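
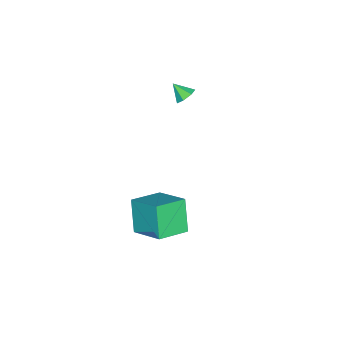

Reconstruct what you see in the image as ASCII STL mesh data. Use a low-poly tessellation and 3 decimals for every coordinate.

solid 
facet normal 0.079 0.754 -0.652
outer loop
vertex -2.338 -3.343 3.394
vertex -2.9 -3.125 3.578
vertex -2.33 -2.986 3.808
endloop
endfacet
facet normal 0.833 -0.427 0.352
outer loop
vertex -2.338 -3.343 3.394
vertex -2.33 -2.986 3.808
vertex -2.98 -3.895 4.242
endloop
endfacet
facet normal 0.079 0.755 -0.651
outer loop
vertex -2.33 -2.986 3.808
vertex -2.9 -3.125 3.578
vertex -2.751 -2.734 4.049
endloop
endfacet
facet normal 0.515 0.041 0.856
outer loop
vertex -2.33 -2.986 3.808
vertex -2.751 -2.734 4.049
vertex -2.98 -3.895 4.242
endloop
endfacet
facet normal 0.079 0.755 -0.651
outer loop
vertex -2.751 -2.734 4.049
vertex -2.9 -3.125 3.578
vertex -3.284 -2.776 3.936
endloop
endfacet
facet normal -0.218 0.202 0.955
outer loop
vertex -2.751 -2.734 4.049
vertex -3.284 -2.776 3.936
vertex -2.98 -3.895 4.242
endloop
endfacet
facet normal 0.079 0.755 -0.651
outer loop
vertex -3.284 -2.776 3.936
vertex -2.9 -3.125 3.578
vertex -3.528 -3.081 3.553
endloop
endfacet
facet normal -0.817 -0.065 0.573
outer loop
vertex -3.284 -2.776 3.936
vertex -3.528 -3.081 3.553
vertex -2.98 -3.895 4.242
endloop
endfacet
facet normal 0.079 0.755 -0.651
outer loop
vertex -3.528 -3.081 3.553
vertex -2.9 -3.125 3.578
vertex -3.299 -3.419 3.189
endloop
endfacet
facet normal -0.829 -0.560 -0.002
outer loop
vertex -3.528 -3.081 3.553
vertex -3.299 -3.419 3.189
vertex -2.98 -3.895 4.242
endloop
endfacet
facet normal 0.078 0.755 -0.651
outer loop
vertex -3.299 -3.419 3.189
vertex -2.9 -3.125 3.578
vertex -2.769 -3.535 3.118
endloop
endfacet
facet normal -0.244 -0.909 -0.337
outer loop
vertex -3.299 -3.419 3.189
vertex -2.769 -3.535 3.118
vertex -2.98 -3.895 4.242
endloop
endfacet
facet normal 0.080 0.755 -0.650
outer loop
vertex -2.769 -3.535 3.118
vertex -2.9 -3.125 3.578
vertex -2.338 -3.343 3.394
endloop
endfacet
facet normal 0.494 -0.851 -0.180
outer loop
vertex -2.769 -3.535 3.118
vertex -2.338 -3.343 3.394
vertex -2.98 -3.895 4.242
endloop
endfacet
facet normal -0.449 -0.300 0.841
outer loop
vertex 3.391 -3.073 0.813
vertex 4.011 -1.371 1.751
vertex 1.887 -2.246 0.305
endloop
endfacet
facet normal -0.304 -0.834 -0.460
outer loop
vertex 2.749 -1.669 -1.311
vertex 3.391 -3.073 0.813
vertex 1.887 -2.246 0.305
endloop
endfacet
facet normal -0.449 -0.300 0.842
outer loop
vertex 1.887 -2.246 0.305
vertex 4.011 -1.371 1.751
vertex 2.507 -0.543 1.243
endloop
endfacet
facet normal -0.840 0.462 -0.283
outer loop
vertex 2.507 -0.543 1.243
vertex 2.749 -1.669 -1.311
vertex 1.887 -2.246 0.305
endloop
endfacet
facet normal 0.840 -0.462 0.283
outer loop
vertex 3.391 -3.073 0.813
vertex 4.873 -0.794 0.135
vertex 4.011 -1.371 1.751
endloop
endfacet
facet normal -0.304 -0.834 -0.460
outer loop
vertex 4.253 -2.497 -0.803
vertex 3.391 -3.073 0.813
vertex 2.749 -1.669 -1.311
endloop
endfacet
facet normal 0.840 -0.462 0.284
outer loop
vertex 4.253 -2.497 -0.803
vertex 4.873 -0.794 0.135
vertex 3.391 -3.073 0.813
endloop
endfacet
facet normal 0.304 0.834 0.460
outer loop
vertex 4.011 -1.371 1.751
vertex 4.873 -0.794 0.135
vertex 2.507 -0.543 1.243
endloop
endfacet
facet normal -0.840 0.462 -0.283
outer loop
vertex 3.369 0.033 -0.373
vertex 2.749 -1.669 -1.311
vertex 2.507 -0.543 1.243
endloop
endfacet
facet normal 0.304 0.835 0.460
outer loop
vertex 2.507 -0.543 1.243
vertex 4.873 -0.794 0.135
vertex 3.369 0.033 -0.373
endloop
endfacet
facet normal 0.449 0.300 -0.841
outer loop
vertex 3.369 0.033 -0.373
vertex 4.253 -2.497 -0.803
vertex 2.749 -1.669 -1.311
endloop
endfacet
facet normal 0.449 0.300 -0.842
outer loop
vertex 4.873 -0.794 0.135
vertex 4.253 -2.497 -0.803
vertex 3.369 0.033 -0.373
endloop
endfacet

endsolid


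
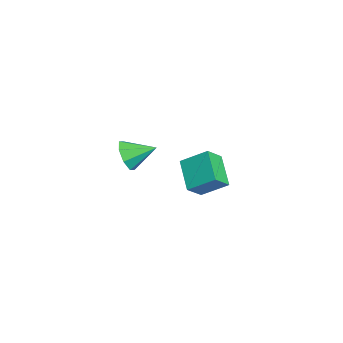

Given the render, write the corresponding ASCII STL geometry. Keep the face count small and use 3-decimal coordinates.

solid 
facet normal -0.538 0.563 -0.627
outer loop
vertex -4.603 0.39 -1.197
vertex -2.904 0.732 -2.347
vertex -4.972 -1.043 -2.167
endloop
endfacet
facet normal -0.817 -0.164 0.553
outer loop
vertex -4.256 -1.792 -1.333
vertex -4.603 0.39 -1.197
vertex -4.972 -1.043 -2.167
endloop
endfacet
facet normal -0.538 0.563 -0.627
outer loop
vertex -4.972 -1.043 -2.167
vertex -2.904 0.732 -2.347
vertex -3.273 -0.702 -3.318
endloop
endfacet
facet normal -0.209 -0.810 -0.548
outer loop
vertex -3.273 -0.702 -3.318
vertex -4.256 -1.792 -1.333
vertex -4.972 -1.043 -2.167
endloop
endfacet
facet normal 0.208 0.810 0.548
outer loop
vertex -4.603 0.39 -1.197
vertex -2.188 -0.017 -1.513
vertex -2.904 0.732 -2.347
endloop
endfacet
facet normal -0.817 -0.164 0.553
outer loop
vertex -3.887 -0.358 -0.362
vertex -4.603 0.39 -1.197
vertex -4.256 -1.792 -1.333
endloop
endfacet
facet normal 0.208 0.810 0.547
outer loop
vertex -3.887 -0.358 -0.362
vertex -2.188 -0.017 -1.513
vertex -4.603 0.39 -1.197
endloop
endfacet
facet normal 0.817 0.165 -0.553
outer loop
vertex -2.904 0.732 -2.347
vertex -2.188 -0.017 -1.513
vertex -3.273 -0.702 -3.318
endloop
endfacet
facet normal -0.208 -0.810 -0.548
outer loop
vertex -2.557 -1.45 -2.483
vertex -4.256 -1.792 -1.333
vertex -3.273 -0.702 -3.318
endloop
endfacet
facet normal 0.817 0.164 -0.553
outer loop
vertex -3.273 -0.702 -3.318
vertex -2.188 -0.017 -1.513
vertex -2.557 -1.45 -2.483
endloop
endfacet
facet normal 0.538 -0.563 0.627
outer loop
vertex -2.557 -1.45 -2.483
vertex -3.887 -0.358 -0.362
vertex -4.256 -1.792 -1.333
endloop
endfacet
facet normal 0.538 -0.563 0.627
outer loop
vertex -2.188 -0.017 -1.513
vertex -3.887 -0.358 -0.362
vertex -2.557 -1.45 -2.483
endloop
endfacet
facet normal -0.084 -0.914 -0.397
outer loop
vertex 3.017 -4.825 3.758
vertex 2.474 -4.463 3.04
vertex 3.424 -4.609 3.175
endloop
endfacet
facet normal 0.764 0.209 0.611
outer loop
vertex 3.017 -4.825 3.758
vertex 3.424 -4.609 3.175
vertex 2.606 -3.037 3.66
endloop
endfacet
facet normal -0.084 -0.913 -0.398
outer loop
vertex 3.424 -4.609 3.175
vertex 2.474 -4.463 3.04
vertex 3.274 -4.307 2.514
endloop
endfacet
facet normal 0.888 0.460 0.008
outer loop
vertex 3.424 -4.609 3.175
vertex 3.274 -4.307 2.514
vertex 2.606 -3.037 3.66
endloop
endfacet
facet normal -0.083 -0.914 -0.397
outer loop
vertex 3.274 -4.307 2.514
vertex 2.474 -4.463 3.04
vertex 2.656 -4.097 2.16
endloop
endfacet
facet normal 0.517 0.707 -0.483
outer loop
vertex 3.274 -4.307 2.514
vertex 2.656 -4.097 2.16
vertex 2.606 -3.037 3.66
endloop
endfacet
facet normal -0.084 -0.914 -0.397
outer loop
vertex 2.656 -4.097 2.16
vertex 2.474 -4.463 3.04
vertex 1.932 -4.101 2.322
endloop
endfacet
facet normal -0.133 0.807 -0.575
outer loop
vertex 2.656 -4.097 2.16
vertex 1.932 -4.101 2.322
vertex 2.606 -3.037 3.66
endloop
endfacet
facet normal -0.084 -0.914 -0.397
outer loop
vertex 1.932 -4.101 2.322
vertex 2.474 -4.463 3.04
vertex 1.525 -4.317 2.905
endloop
endfacet
facet normal -0.680 0.701 -0.215
outer loop
vertex 1.932 -4.101 2.322
vertex 1.525 -4.317 2.905
vertex 2.606 -3.037 3.66
endloop
endfacet
facet normal -0.084 -0.914 -0.397
outer loop
vertex 1.525 -4.317 2.905
vertex 2.474 -4.463 3.04
vertex 1.675 -4.618 3.567
endloop
endfacet
facet normal -0.804 0.451 0.387
outer loop
vertex 1.525 -4.317 2.905
vertex 1.675 -4.618 3.567
vertex 2.606 -3.037 3.66
endloop
endfacet
facet normal -0.085 -0.914 -0.397
outer loop
vertex 1.675 -4.618 3.567
vertex 2.474 -4.463 3.04
vertex 2.293 -4.829 3.92
endloop
endfacet
facet normal -0.432 0.203 0.878
outer loop
vertex 1.675 -4.618 3.567
vertex 2.293 -4.829 3.92
vertex 2.606 -3.037 3.66
endloop
endfacet
facet normal -0.084 -0.914 -0.397
outer loop
vertex 2.293 -4.829 3.92
vertex 2.474 -4.463 3.04
vertex 3.017 -4.825 3.758
endloop
endfacet
facet normal 0.217 0.103 0.971
outer loop
vertex 2.293 -4.829 3.92
vertex 3.017 -4.825 3.758
vertex 2.606 -3.037 3.66
endloop
endfacet

endsolid


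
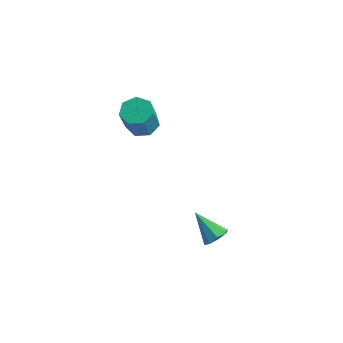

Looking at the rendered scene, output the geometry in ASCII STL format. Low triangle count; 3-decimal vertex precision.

solid 
facet normal -0.157 0.419 -0.894
outer loop
vertex -2.123 0.406 -0.92
vertex -2.957 0.019 -0.955
vertex -2.72 0.839 -0.612
endloop
endfacet
facet normal 0.646 0.729 0.228
outer loop
vertex -2.123 0.406 -0.92
vertex -2.72 0.839 -0.612
vertex -1.809 -0.431 0.869
endloop
endfacet
facet normal 0.646 0.729 0.228
outer loop
vertex -1.809 -0.431 0.869
vertex -2.72 0.839 -0.612
vertex -2.406 0.002 1.177
endloop
endfacet
facet normal 0.158 -0.418 0.894
outer loop
vertex -1.809 -0.431 0.869
vertex -2.406 0.002 1.177
vertex -2.643 -0.819 0.835
endloop
endfacet
facet normal -0.157 0.419 -0.894
outer loop
vertex -2.72 0.839 -0.612
vertex -2.957 0.019 -0.955
vertex -3.495 0.654 -0.563
endloop
endfacet
facet normal -0.182 0.878 0.443
outer loop
vertex -2.72 0.839 -0.612
vertex -3.495 0.654 -0.563
vertex -2.406 0.002 1.177
endloop
endfacet
facet normal -0.182 0.878 0.443
outer loop
vertex -2.406 0.002 1.177
vertex -3.495 0.654 -0.563
vertex -3.181 -0.183 1.226
endloop
endfacet
facet normal 0.156 -0.418 0.895
outer loop
vertex -2.406 0.002 1.177
vertex -3.181 -0.183 1.226
vertex -2.643 -0.819 0.835
endloop
endfacet
facet normal -0.158 0.419 -0.894
outer loop
vertex -3.495 0.654 -0.563
vertex -2.957 0.019 -0.955
vertex -3.865 -0.009 -0.808
endloop
endfacet
facet normal -0.872 0.367 0.325
outer loop
vertex -3.495 0.654 -0.563
vertex -3.865 -0.009 -0.808
vertex -3.181 -0.183 1.226
endloop
endfacet
facet normal -0.872 0.367 0.325
outer loop
vertex -3.181 -0.183 1.226
vertex -3.865 -0.009 -0.808
vertex -3.551 -0.846 0.981
endloop
endfacet
facet normal 0.156 -0.418 0.895
outer loop
vertex -3.181 -0.183 1.226
vertex -3.551 -0.846 0.981
vertex -2.643 -0.819 0.835
endloop
endfacet
facet normal -0.158 0.418 -0.895
outer loop
vertex -3.865 -0.009 -0.808
vertex -2.957 0.019 -0.955
vertex -3.551 -0.652 -1.164
endloop
endfacet
facet normal -0.906 -0.421 -0.038
outer loop
vertex -3.865 -0.009 -0.808
vertex -3.551 -0.652 -1.164
vertex -3.551 -0.846 0.981
endloop
endfacet
facet normal -0.906 -0.421 -0.038
outer loop
vertex -3.551 -0.846 0.981
vertex -3.551 -0.652 -1.164
vertex -3.237 -1.489 0.625
endloop
endfacet
facet normal 0.156 -0.419 0.894
outer loop
vertex -3.551 -0.846 0.981
vertex -3.237 -1.489 0.625
vertex -2.643 -0.819 0.835
endloop
endfacet
facet normal -0.158 0.418 -0.895
outer loop
vertex -3.551 -0.652 -1.164
vertex -2.957 0.019 -0.955
vertex -2.79 -0.789 -1.362
endloop
endfacet
facet normal -0.257 -0.892 -0.372
outer loop
vertex -3.551 -0.652 -1.164
vertex -2.79 -0.789 -1.362
vertex -3.237 -1.489 0.625
endloop
endfacet
facet normal -0.257 -0.892 -0.372
outer loop
vertex -3.237 -1.489 0.625
vertex -2.79 -0.789 -1.362
vertex -2.476 -1.626 0.427
endloop
endfacet
facet normal 0.157 -0.420 0.894
outer loop
vertex -3.237 -1.489 0.625
vertex -2.476 -1.626 0.427
vertex -2.643 -0.819 0.835
endloop
endfacet
facet normal -0.156 0.418 -0.895
outer loop
vertex -2.79 -0.789 -1.362
vertex -2.957 0.019 -0.955
vertex -2.155 -0.319 -1.253
endloop
endfacet
facet normal 0.584 -0.691 -0.426
outer loop
vertex -2.79 -0.789 -1.362
vertex -2.155 -0.319 -1.253
vertex -2.476 -1.626 0.427
endloop
endfacet
facet normal 0.584 -0.691 -0.426
outer loop
vertex -2.476 -1.626 0.427
vertex -2.155 -0.319 -1.253
vertex -1.841 -1.156 0.536
endloop
endfacet
facet normal 0.157 -0.420 0.894
outer loop
vertex -2.476 -1.626 0.427
vertex -1.841 -1.156 0.536
vertex -2.643 -0.819 0.835
endloop
endfacet
facet normal -0.156 0.418 -0.895
outer loop
vertex -2.155 -0.319 -1.253
vertex -2.957 0.019 -0.955
vertex -2.123 0.406 -0.92
endloop
endfacet
facet normal 0.987 0.030 -0.159
outer loop
vertex -2.155 -0.319 -1.253
vertex -2.123 0.406 -0.92
vertex -1.841 -1.156 0.536
endloop
endfacet
facet normal 0.987 0.030 -0.159
outer loop
vertex -1.841 -1.156 0.536
vertex -2.123 0.406 -0.92
vertex -1.809 -0.431 0.869
endloop
endfacet
facet normal 0.158 -0.418 0.895
outer loop
vertex -1.841 -1.156 0.536
vertex -1.809 -0.431 0.869
vertex -2.643 -0.819 0.835
endloop
endfacet
facet normal 0.735 0.022 -0.678
outer loop
vertex 4.653 -2.475 -3.546
vertex 4.179 -2.67 -4.066
vertex 4.412 -2.035 -3.793
endloop
endfacet
facet normal 0.235 0.571 0.787
outer loop
vertex 4.653 -2.475 -3.546
vertex 4.412 -2.035 -3.793
vertex 2.841 -2.71 -2.834
endloop
endfacet
facet normal 0.735 0.021 -0.677
outer loop
vertex 4.412 -2.035 -3.793
vertex 4.179 -2.67 -4.066
vertex 4.035 -1.967 -4.2
endloop
endfacet
facet normal -0.193 0.923 0.333
outer loop
vertex 4.412 -2.035 -3.793
vertex 4.035 -1.967 -4.2
vertex 2.841 -2.71 -2.834
endloop
endfacet
facet normal 0.736 0.022 -0.676
outer loop
vertex 4.035 -1.967 -4.2
vertex 4.179 -2.67 -4.066
vertex 3.743 -2.312 -4.529
endloop
endfacet
facet normal -0.660 0.730 -0.180
outer loop
vertex 4.035 -1.967 -4.2
vertex 3.743 -2.312 -4.529
vertex 2.841 -2.71 -2.834
endloop
endfacet
facet normal 0.736 0.022 -0.676
outer loop
vertex 3.743 -2.312 -4.529
vertex 4.179 -2.67 -4.066
vertex 3.706 -2.866 -4.587
endloop
endfacet
facet normal -0.888 0.106 -0.448
outer loop
vertex 3.743 -2.312 -4.529
vertex 3.706 -2.866 -4.587
vertex 2.841 -2.71 -2.834
endloop
endfacet
facet normal 0.736 0.022 -0.676
outer loop
vertex 3.706 -2.866 -4.587
vertex 4.179 -2.67 -4.066
vertex 3.946 -3.306 -4.34
endloop
endfacet
facet normal -0.747 -0.585 -0.316
outer loop
vertex 3.706 -2.866 -4.587
vertex 3.946 -3.306 -4.34
vertex 2.841 -2.71 -2.834
endloop
endfacet
facet normal 0.735 0.022 -0.677
outer loop
vertex 3.946 -3.306 -4.34
vertex 4.179 -2.67 -4.066
vertex 4.323 -3.373 -3.933
endloop
endfacet
facet normal -0.317 -0.938 0.139
outer loop
vertex 3.946 -3.306 -4.34
vertex 4.323 -3.373 -3.933
vertex 2.841 -2.71 -2.834
endloop
endfacet
facet normal 0.735 0.022 -0.678
outer loop
vertex 4.323 -3.373 -3.933
vertex 4.179 -2.67 -4.066
vertex 4.616 -3.029 -3.604
endloop
endfacet
facet normal 0.147 -0.746 0.649
outer loop
vertex 4.323 -3.373 -3.933
vertex 4.616 -3.029 -3.604
vertex 2.841 -2.71 -2.834
endloop
endfacet
facet normal 0.735 0.022 -0.678
outer loop
vertex 4.616 -3.029 -3.604
vertex 4.179 -2.67 -4.066
vertex 4.653 -2.475 -3.546
endloop
endfacet
facet normal 0.377 -0.121 0.918
outer loop
vertex 4.616 -3.029 -3.604
vertex 4.653 -2.475 -3.546
vertex 2.841 -2.71 -2.834
endloop
endfacet

endsolid


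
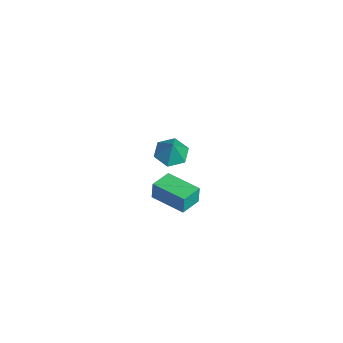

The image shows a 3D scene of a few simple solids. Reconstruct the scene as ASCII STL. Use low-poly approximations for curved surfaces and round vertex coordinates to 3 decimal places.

solid 
facet normal -0.462 -0.002 -0.887
outer loop
vertex 3.261 2.671 2.382
vertex 2.517 2.969 2.769
vertex 3.118 3.546 2.455
endloop
endfacet
facet normal 0.986 0.156 0.058
outer loop
vertex 3.261 2.671 2.382
vertex 3.118 3.546 2.455
vertex 3.123 2.971 3.931
endloop
endfacet
facet normal -0.463 -0.000 -0.886
outer loop
vertex 3.118 3.546 2.455
vertex 2.517 2.969 2.769
vertex 2.375 3.845 2.843
endloop
endfacet
facet normal 0.491 0.812 0.315
outer loop
vertex 3.118 3.546 2.455
vertex 2.375 3.845 2.843
vertex 3.123 2.971 3.931
endloop
endfacet
facet normal -0.462 0.000 -0.887
outer loop
vertex 2.375 3.845 2.843
vertex 2.517 2.969 2.769
vertex 1.774 3.268 3.156
endloop
endfacet
facet normal -0.262 0.657 0.707
outer loop
vertex 2.375 3.845 2.843
vertex 1.774 3.268 3.156
vertex 3.123 2.971 3.931
endloop
endfacet
facet normal -0.462 -0.001 -0.887
outer loop
vertex 1.774 3.268 3.156
vertex 2.517 2.969 2.769
vertex 1.916 2.393 3.083
endloop
endfacet
facet normal -0.517 -0.154 0.842
outer loop
vertex 1.774 3.268 3.156
vertex 1.916 2.393 3.083
vertex 3.123 2.971 3.931
endloop
endfacet
facet normal -0.462 -0.002 -0.887
outer loop
vertex 1.916 2.393 3.083
vertex 2.517 2.969 2.769
vertex 2.66 2.094 2.696
endloop
endfacet
facet normal -0.022 -0.811 0.584
outer loop
vertex 1.916 2.393 3.083
vertex 2.66 2.094 2.696
vertex 3.123 2.971 3.931
endloop
endfacet
facet normal -0.462 -0.002 -0.887
outer loop
vertex 2.66 2.094 2.696
vertex 2.517 2.969 2.769
vertex 3.261 2.671 2.382
endloop
endfacet
facet normal 0.730 -0.656 0.192
outer loop
vertex 2.66 2.094 2.696
vertex 3.261 2.671 2.382
vertex 3.123 2.971 3.931
endloop
endfacet
facet normal -0.732 -0.681 0.036
outer loop
vertex -1.271 2.583 -3.254
vertex -2.157 3.533 -3.303
vertex -1.271 2.526 -4.343
endloop
endfacet
facet normal 0.681 -0.731 0.038
outer loop
vertex 0.237 3.927 -4.417
vertex -1.271 2.583 -3.254
vertex -1.271 2.526 -4.343
endloop
endfacet
facet normal -0.732 -0.681 0.036
outer loop
vertex -1.271 2.526 -4.343
vertex -2.157 3.533 -3.303
vertex -2.157 3.476 -4.392
endloop
endfacet
facet normal -0.001 -0.052 -0.999
outer loop
vertex -2.157 3.476 -4.392
vertex 0.237 3.927 -4.417
vertex -1.271 2.526 -4.343
endloop
endfacet
facet normal 0.001 0.052 0.999
outer loop
vertex -1.271 2.583 -3.254
vertex -0.649 4.934 -3.377
vertex -2.157 3.533 -3.303
endloop
endfacet
facet normal 0.681 -0.731 0.038
outer loop
vertex 0.237 3.984 -3.328
vertex -1.271 2.583 -3.254
vertex 0.237 3.927 -4.417
endloop
endfacet
facet normal 0.001 0.052 0.999
outer loop
vertex 0.237 3.984 -3.328
vertex -0.649 4.934 -3.377
vertex -1.271 2.583 -3.254
endloop
endfacet
facet normal -0.681 0.731 -0.038
outer loop
vertex -2.157 3.533 -3.303
vertex -0.649 4.934 -3.377
vertex -2.157 3.476 -4.392
endloop
endfacet
facet normal -0.001 -0.052 -0.999
outer loop
vertex -0.649 4.877 -4.466
vertex 0.237 3.927 -4.417
vertex -2.157 3.476 -4.392
endloop
endfacet
facet normal -0.681 0.731 -0.038
outer loop
vertex -2.157 3.476 -4.392
vertex -0.649 4.934 -3.377
vertex -0.649 4.877 -4.466
endloop
endfacet
facet normal 0.732 0.681 -0.036
outer loop
vertex -0.649 4.877 -4.466
vertex 0.237 3.984 -3.328
vertex 0.237 3.927 -4.417
endloop
endfacet
facet normal 0.732 0.681 -0.036
outer loop
vertex -0.649 4.934 -3.377
vertex 0.237 3.984 -3.328
vertex -0.649 4.877 -4.466
endloop
endfacet

endsolid


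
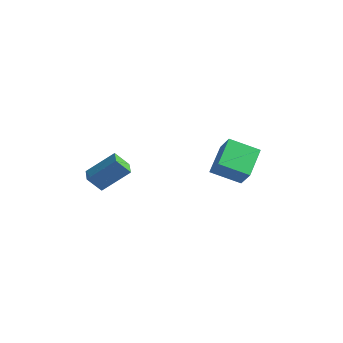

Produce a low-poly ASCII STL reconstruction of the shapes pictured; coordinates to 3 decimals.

solid 
facet normal -0.361 -0.545 0.757
outer loop
vertex 1.251 -2.481 3.052
vertex 0.387 -1.819 3.116
vertex 0.27 -3.638 1.75
endloop
endfacet
facet normal 0.793 -0.607 -0.058
outer loop
vertex 0.693 -3.001 0.864
vertex 1.251 -2.481 3.052
vertex 0.27 -3.638 1.75
endloop
endfacet
facet normal -0.362 -0.545 0.757
outer loop
vertex 0.27 -3.638 1.75
vertex 0.387 -1.819 3.116
vertex -0.594 -2.977 1.813
endloop
endfacet
facet normal -0.491 -0.579 -0.651
outer loop
vertex -0.594 -2.977 1.813
vertex 0.693 -3.001 0.864
vertex 0.27 -3.638 1.75
endloop
endfacet
facet normal 0.492 0.579 0.651
outer loop
vertex 1.251 -2.481 3.052
vertex 0.81 -1.182 2.23
vertex 0.387 -1.819 3.116
endloop
endfacet
facet normal 0.793 -0.606 -0.058
outer loop
vertex 1.674 -1.843 2.167
vertex 1.251 -2.481 3.052
vertex 0.693 -3.001 0.864
endloop
endfacet
facet normal 0.490 0.579 0.652
outer loop
vertex 1.674 -1.843 2.167
vertex 0.81 -1.182 2.23
vertex 1.251 -2.481 3.052
endloop
endfacet
facet normal -0.793 0.607 0.058
outer loop
vertex 0.387 -1.819 3.116
vertex 0.81 -1.182 2.23
vertex -0.594 -2.977 1.813
endloop
endfacet
facet normal -0.491 -0.578 -0.652
outer loop
vertex -0.171 -2.339 0.928
vertex 0.693 -3.001 0.864
vertex -0.594 -2.977 1.813
endloop
endfacet
facet normal -0.793 0.607 0.058
outer loop
vertex -0.594 -2.977 1.813
vertex 0.81 -1.182 2.23
vertex -0.171 -2.339 0.928
endloop
endfacet
facet normal 0.362 0.545 -0.757
outer loop
vertex -0.171 -2.339 0.928
vertex 1.674 -1.843 2.167
vertex 0.693 -3.001 0.864
endloop
endfacet
facet normal 0.362 0.545 -0.757
outer loop
vertex 0.81 -1.182 2.23
vertex 1.674 -1.843 2.167
vertex -0.171 -2.339 0.928
endloop
endfacet
facet normal -0.656 0.183 -0.732
outer loop
vertex 3.11 2.418 1.282
vertex 2.324 3.988 2.378
vertex 4.324 3.581 0.486
endloop
endfacet
facet normal 0.380 -0.759 -0.530
outer loop
vertex 5.216 3.332 1.482
vertex 3.11 2.418 1.282
vertex 4.324 3.581 0.486
endloop
endfacet
facet normal -0.656 0.183 -0.732
outer loop
vertex 4.324 3.581 0.486
vertex 2.324 3.988 2.378
vertex 3.538 5.151 1.582
endloop
endfacet
facet normal 0.652 0.625 -0.428
outer loop
vertex 3.538 5.151 1.582
vertex 5.216 3.332 1.482
vertex 4.324 3.581 0.486
endloop
endfacet
facet normal -0.652 -0.625 0.428
outer loop
vertex 3.11 2.418 1.282
vertex 3.216 3.739 3.374
vertex 2.324 3.988 2.378
endloop
endfacet
facet normal 0.380 -0.759 -0.530
outer loop
vertex 4.002 2.169 2.278
vertex 3.11 2.418 1.282
vertex 5.216 3.332 1.482
endloop
endfacet
facet normal -0.652 -0.625 0.428
outer loop
vertex 4.002 2.169 2.278
vertex 3.216 3.739 3.374
vertex 3.11 2.418 1.282
endloop
endfacet
facet normal -0.380 0.759 0.530
outer loop
vertex 2.324 3.988 2.378
vertex 3.216 3.739 3.374
vertex 3.538 5.151 1.582
endloop
endfacet
facet normal 0.652 0.625 -0.428
outer loop
vertex 4.43 4.902 2.578
vertex 5.216 3.332 1.482
vertex 3.538 5.151 1.582
endloop
endfacet
facet normal -0.380 0.759 0.530
outer loop
vertex 3.538 5.151 1.582
vertex 3.216 3.739 3.374
vertex 4.43 4.902 2.578
endloop
endfacet
facet normal 0.656 -0.183 0.732
outer loop
vertex 4.43 4.902 2.578
vertex 4.002 2.169 2.278
vertex 5.216 3.332 1.482
endloop
endfacet
facet normal 0.656 -0.183 0.732
outer loop
vertex 3.216 3.739 3.374
vertex 4.002 2.169 2.278
vertex 4.43 4.902 2.578
endloop
endfacet

endsolid


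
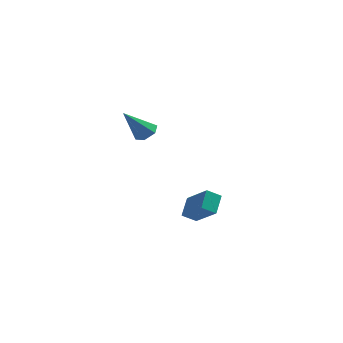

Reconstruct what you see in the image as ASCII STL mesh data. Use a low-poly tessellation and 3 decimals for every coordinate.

solid 
facet normal -0.726 -0.456 0.515
outer loop
vertex -0.583 3.803 -2.29
vertex -1.814 4.663 -3.263
vertex -0.583 2.889 -3.099
endloop
endfacet
facet normal 0.688 -0.481 0.543
outer loop
vertex 0.034 3.277 -3.537
vertex -0.583 3.803 -2.29
vertex -0.583 2.889 -3.099
endloop
endfacet
facet normal -0.726 -0.456 0.515
outer loop
vertex -0.583 2.889 -3.099
vertex -1.814 4.663 -3.263
vertex -1.814 3.75 -4.072
endloop
endfacet
facet normal 0.000 -0.749 -0.663
outer loop
vertex -1.814 3.75 -4.072
vertex 0.034 3.277 -3.537
vertex -0.583 2.889 -3.099
endloop
endfacet
facet normal -0.001 0.749 0.663
outer loop
vertex -0.583 3.803 -2.29
vertex -1.197 5.051 -3.701
vertex -1.814 4.663 -3.263
endloop
endfacet
facet normal 0.688 -0.481 0.543
outer loop
vertex 0.034 4.19 -2.728
vertex -0.583 3.803 -2.29
vertex 0.034 3.277 -3.537
endloop
endfacet
facet normal 0.000 0.749 0.662
outer loop
vertex 0.034 4.19 -2.728
vertex -1.197 5.051 -3.701
vertex -0.583 3.803 -2.29
endloop
endfacet
facet normal -0.688 0.481 -0.543
outer loop
vertex -1.814 4.663 -3.263
vertex -1.197 5.051 -3.701
vertex -1.814 3.75 -4.072
endloop
endfacet
facet normal -0.000 -0.749 -0.662
outer loop
vertex -1.197 4.137 -4.51
vertex 0.034 3.277 -3.537
vertex -1.814 3.75 -4.072
endloop
endfacet
facet normal -0.688 0.481 -0.544
outer loop
vertex -1.814 3.75 -4.072
vertex -1.197 5.051 -3.701
vertex -1.197 4.137 -4.51
endloop
endfacet
facet normal 0.726 0.456 -0.515
outer loop
vertex -1.197 4.137 -4.51
vertex 0.034 4.19 -2.728
vertex 0.034 3.277 -3.537
endloop
endfacet
facet normal 0.726 0.456 -0.515
outer loop
vertex -1.197 5.051 -3.701
vertex 0.034 4.19 -2.728
vertex -1.197 4.137 -4.51
endloop
endfacet
facet normal 0.471 0.440 -0.765
outer loop
vertex -2.302 1.138 2.114
vertex -2.834 1.489 1.988
vertex -2.383 1.717 2.397
endloop
endfacet
facet normal 0.694 -0.235 0.680
outer loop
vertex -2.302 1.138 2.114
vertex -2.383 1.717 2.397
vertex -3.686 0.691 3.372
endloop
endfacet
facet normal 0.470 0.441 -0.764
outer loop
vertex -2.383 1.717 2.397
vertex -2.834 1.489 1.988
vertex -2.916 2.068 2.272
endloop
endfacet
facet normal 0.174 0.554 0.814
outer loop
vertex -2.383 1.717 2.397
vertex -2.916 2.068 2.272
vertex -3.686 0.691 3.372
endloop
endfacet
facet normal 0.470 0.441 -0.764
outer loop
vertex -2.916 2.068 2.272
vertex -2.834 1.489 1.988
vertex -3.367 1.84 1.863
endloop
endfacet
facet normal -0.660 0.658 0.361
outer loop
vertex -2.916 2.068 2.272
vertex -3.367 1.84 1.863
vertex -3.686 0.691 3.372
endloop
endfacet
facet normal 0.470 0.441 -0.764
outer loop
vertex -3.367 1.84 1.863
vertex -2.834 1.489 1.988
vertex -3.285 1.261 1.579
endloop
endfacet
facet normal -0.974 -0.027 -0.226
outer loop
vertex -3.367 1.84 1.863
vertex -3.285 1.261 1.579
vertex -3.686 0.691 3.372
endloop
endfacet
facet normal 0.471 0.440 -0.765
outer loop
vertex -3.285 1.261 1.579
vertex -2.834 1.489 1.988
vertex -2.752 0.91 1.705
endloop
endfacet
facet normal -0.452 -0.816 -0.360
outer loop
vertex -3.285 1.261 1.579
vertex -2.752 0.91 1.705
vertex -3.686 0.691 3.372
endloop
endfacet
facet normal 0.471 0.440 -0.764
outer loop
vertex -2.752 0.91 1.705
vertex -2.834 1.489 1.988
vertex -2.302 1.138 2.114
endloop
endfacet
facet normal 0.382 -0.920 0.093
outer loop
vertex -2.752 0.91 1.705
vertex -2.302 1.138 2.114
vertex -3.686 0.691 3.372
endloop
endfacet

endsolid


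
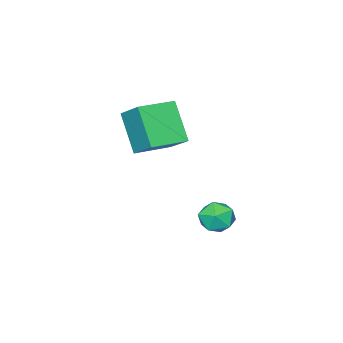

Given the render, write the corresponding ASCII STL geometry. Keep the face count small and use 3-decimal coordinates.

solid 
facet normal -0.960 0.268 -0.079
outer loop
vertex -3.58 -3.683 3.584
vertex -3.336 -2.556 4.447
vertex -3.151 -2.598 2.047
endloop
endfacet
facet normal -0.169 -0.782 -0.599
outer loop
vertex -1.624 -3.024 2.173
vertex -3.58 -3.683 3.584
vertex -3.151 -2.598 2.047
endloop
endfacet
facet normal -0.960 0.268 -0.079
outer loop
vertex -3.151 -2.598 2.047
vertex -3.336 -2.556 4.447
vertex -2.907 -1.471 2.91
endloop
endfacet
facet normal 0.223 0.562 -0.797
outer loop
vertex -2.907 -1.471 2.91
vertex -1.624 -3.024 2.173
vertex -3.151 -2.598 2.047
endloop
endfacet
facet normal -0.223 -0.562 0.797
outer loop
vertex -3.58 -3.683 3.584
vertex -1.809 -2.982 4.573
vertex -3.336 -2.556 4.447
endloop
endfacet
facet normal -0.169 -0.782 -0.599
outer loop
vertex -2.053 -4.109 3.71
vertex -3.58 -3.683 3.584
vertex -1.624 -3.024 2.173
endloop
endfacet
facet normal -0.223 -0.562 0.797
outer loop
vertex -2.053 -4.109 3.71
vertex -1.809 -2.982 4.573
vertex -3.58 -3.683 3.584
endloop
endfacet
facet normal 0.169 0.782 0.599
outer loop
vertex -3.336 -2.556 4.447
vertex -1.809 -2.982 4.573
vertex -2.907 -1.471 2.91
endloop
endfacet
facet normal 0.223 0.562 -0.797
outer loop
vertex -1.38 -1.897 3.036
vertex -1.624 -3.024 2.173
vertex -2.907 -1.471 2.91
endloop
endfacet
facet normal 0.169 0.782 0.599
outer loop
vertex -2.907 -1.471 2.91
vertex -1.809 -2.982 4.573
vertex -1.38 -1.897 3.036
endloop
endfacet
facet normal 0.960 -0.268 0.079
outer loop
vertex -1.38 -1.897 3.036
vertex -2.053 -4.109 3.71
vertex -1.624 -3.024 2.173
endloop
endfacet
facet normal 0.960 -0.268 0.079
outer loop
vertex -1.809 -2.982 4.573
vertex -2.053 -4.109 3.71
vertex -1.38 -1.897 3.036
endloop
endfacet
facet normal -0.522 0.081 0.849
outer loop
vertex -3.532 0.175 -0.388
vertex -3.917 -0.517 -0.559
vertex -3.228 -0.531 -0.134
endloop
endfacet
facet normal 0.121 0.382 0.916
outer loop
vertex -3.532 0.175 -0.388
vertex -3.228 -0.531 -0.134
vertex -2.736 0.037 -0.436
endloop
endfacet
facet normal 0.180 0.890 0.419
outer loop
vertex -3.532 0.175 -0.388
vertex -2.736 0.037 -0.436
vertex -3.121 0.402 -1.047
endloop
endfacet
facet normal -0.428 0.903 0.044
outer loop
vertex -3.532 0.175 -0.388
vertex -3.121 0.402 -1.047
vertex -3.851 0.06 -1.123
endloop
endfacet
facet normal -0.861 0.402 0.311
outer loop
vertex -3.532 0.175 -0.388
vertex -3.851 0.06 -1.123
vertex -3.917 -0.517 -0.559
endloop
endfacet
facet normal 0.614 -0.117 0.780
outer loop
vertex -2.736 0.037 -0.436
vertex -3.228 -0.531 -0.134
vertex -2.629 -0.74 -0.637
endloop
endfacet
facet normal -0.427 -0.605 0.672
outer loop
vertex -3.228 -0.531 -0.134
vertex -3.917 -0.517 -0.559
vertex -3.359 -1.082 -0.713
endloop
endfacet
facet normal -0.976 -0.083 -0.199
outer loop
vertex -3.917 -0.517 -0.559
vertex -3.851 0.06 -1.123
vertex -3.744 -0.717 -1.324
endloop
endfacet
facet normal -0.275 0.727 -0.629
outer loop
vertex -3.851 0.06 -1.123
vertex -3.121 0.402 -1.047
vertex -3.252 -0.149 -1.626
endloop
endfacet
facet normal 0.708 0.706 -0.024
outer loop
vertex -3.121 0.402 -1.047
vertex -2.736 0.037 -0.436
vertex -2.563 -0.163 -1.201
endloop
endfacet
facet normal 0.428 -0.903 -0.044
outer loop
vertex -2.948 -0.855 -1.372
vertex -2.629 -0.74 -0.637
vertex -3.359 -1.082 -0.713
endloop
endfacet
facet normal -0.180 -0.890 -0.419
outer loop
vertex -2.948 -0.855 -1.372
vertex -3.359 -1.082 -0.713
vertex -3.744 -0.717 -1.324
endloop
endfacet
facet normal -0.121 -0.382 -0.916
outer loop
vertex -2.948 -0.855 -1.372
vertex -3.744 -0.717 -1.324
vertex -3.252 -0.149 -1.626
endloop
endfacet
facet normal 0.522 -0.081 -0.849
outer loop
vertex -2.948 -0.855 -1.372
vertex -3.252 -0.149 -1.626
vertex -2.563 -0.163 -1.201
endloop
endfacet
facet normal 0.861 -0.402 -0.311
outer loop
vertex -2.948 -0.855 -1.372
vertex -2.563 -0.163 -1.201
vertex -2.629 -0.74 -0.637
endloop
endfacet
facet normal 0.275 -0.727 0.629
outer loop
vertex -3.359 -1.082 -0.713
vertex -2.629 -0.74 -0.637
vertex -3.228 -0.531 -0.134
endloop
endfacet
facet normal -0.708 -0.706 0.024
outer loop
vertex -3.744 -0.717 -1.324
vertex -3.359 -1.082 -0.713
vertex -3.917 -0.517 -0.559
endloop
endfacet
facet normal -0.614 0.117 -0.780
outer loop
vertex -3.252 -0.149 -1.626
vertex -3.744 -0.717 -1.324
vertex -3.851 0.06 -1.123
endloop
endfacet
facet normal 0.427 0.605 -0.672
outer loop
vertex -2.563 -0.163 -1.201
vertex -3.252 -0.149 -1.626
vertex -3.121 0.402 -1.047
endloop
endfacet
facet normal 0.976 0.083 0.199
outer loop
vertex -2.629 -0.74 -0.637
vertex -2.563 -0.163 -1.201
vertex -2.736 0.037 -0.436
endloop
endfacet

endsolid


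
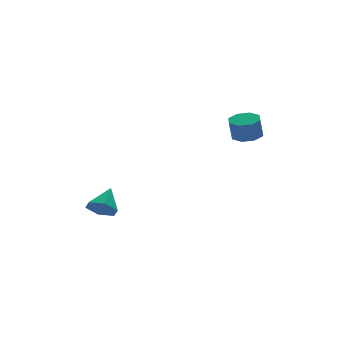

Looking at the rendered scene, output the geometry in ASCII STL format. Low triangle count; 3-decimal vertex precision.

solid 
facet normal -0.567 -0.541 -0.621
outer loop
vertex -3.624 2.487 -4.032
vertex -4.196 2.512 -3.532
vertex -4.13 3.053 -4.063
endloop
endfacet
facet normal 0.683 0.587 -0.434
outer loop
vertex -3.624 2.487 -4.032
vertex -4.13 3.053 -4.063
vertex -3.424 3.248 -2.688
endloop
endfacet
facet normal -0.568 -0.540 -0.621
outer loop
vertex -4.13 3.053 -4.063
vertex -4.196 2.512 -3.532
vertex -4.702 3.079 -3.563
endloop
endfacet
facet normal -0.054 0.992 -0.113
outer loop
vertex -4.13 3.053 -4.063
vertex -4.702 3.079 -3.563
vertex -3.424 3.248 -2.688
endloop
endfacet
facet normal -0.568 -0.540 -0.621
outer loop
vertex -4.702 3.079 -3.563
vertex -4.196 2.512 -3.532
vertex -4.768 2.538 -3.032
endloop
endfacet
facet normal -0.490 0.640 0.592
outer loop
vertex -4.702 3.079 -3.563
vertex -4.768 2.538 -3.032
vertex -3.424 3.248 -2.688
endloop
endfacet
facet normal -0.568 -0.540 -0.621
outer loop
vertex -4.768 2.538 -3.032
vertex -4.196 2.512 -3.532
vertex -4.262 1.972 -3.002
endloop
endfacet
facet normal -0.188 -0.116 0.975
outer loop
vertex -4.768 2.538 -3.032
vertex -4.262 1.972 -3.002
vertex -3.424 3.248 -2.688
endloop
endfacet
facet normal -0.568 -0.540 -0.621
outer loop
vertex -4.262 1.972 -3.002
vertex -4.196 2.512 -3.532
vertex -3.69 1.946 -3.502
endloop
endfacet
facet normal 0.548 -0.521 0.654
outer loop
vertex -4.262 1.972 -3.002
vertex -3.69 1.946 -3.502
vertex -3.424 3.248 -2.688
endloop
endfacet
facet normal -0.567 -0.540 -0.622
outer loop
vertex -3.69 1.946 -3.502
vertex -4.196 2.512 -3.532
vertex -3.624 2.487 -4.032
endloop
endfacet
facet normal 0.984 -0.170 -0.050
outer loop
vertex -3.69 1.946 -3.502
vertex -3.624 2.487 -4.032
vertex -3.424 3.248 -2.688
endloop
endfacet
facet normal 0.206 0.097 -0.974
outer loop
vertex 2.158 -0.172 0.65
vertex 1.686 0.37 0.604
vertex 2.389 0.319 0.748
endloop
endfacet
facet normal 0.884 -0.445 0.144
outer loop
vertex 2.158 -0.172 0.65
vertex 2.389 0.319 0.748
vertex 1.947 -0.271 1.643
endloop
endfacet
facet normal 0.884 -0.445 0.144
outer loop
vertex 1.947 -0.271 1.643
vertex 2.389 0.319 0.748
vertex 2.178 0.22 1.741
endloop
endfacet
facet normal -0.207 -0.097 0.973
outer loop
vertex 1.947 -0.271 1.643
vertex 2.178 0.22 1.741
vertex 1.474 0.27 1.596
endloop
endfacet
facet normal 0.207 0.098 -0.974
outer loop
vertex 2.389 0.319 0.748
vertex 1.686 0.37 0.604
vertex 2.208 0.839 0.762
endloop
endfacet
facet normal 0.922 0.315 0.227
outer loop
vertex 2.389 0.319 0.748
vertex 2.208 0.839 0.762
vertex 2.178 0.22 1.741
endloop
endfacet
facet normal 0.921 0.316 0.228
outer loop
vertex 2.178 0.22 1.741
vertex 2.208 0.839 0.762
vertex 1.996 0.74 1.755
endloop
endfacet
facet normal -0.207 -0.099 0.973
outer loop
vertex 2.178 0.22 1.741
vertex 1.996 0.74 1.755
vertex 1.474 0.27 1.596
endloop
endfacet
facet normal 0.208 0.096 -0.973
outer loop
vertex 2.208 0.839 0.762
vertex 1.686 0.37 0.604
vertex 1.721 1.084 0.682
endloop
endfacet
facet normal 0.419 0.890 0.178
outer loop
vertex 2.208 0.839 0.762
vertex 1.721 1.084 0.682
vertex 1.996 0.74 1.755
endloop
endfacet
facet normal 0.419 0.890 0.178
outer loop
vertex 1.996 0.74 1.755
vertex 1.721 1.084 0.682
vertex 1.509 0.985 1.675
endloop
endfacet
facet normal -0.209 -0.097 0.973
outer loop
vertex 1.996 0.74 1.755
vertex 1.509 0.985 1.675
vertex 1.474 0.27 1.596
endloop
endfacet
facet normal 0.207 0.096 -0.974
outer loop
vertex 1.721 1.084 0.682
vertex 1.686 0.37 0.604
vertex 1.213 0.911 0.557
endloop
endfacet
facet normal -0.328 0.945 0.024
outer loop
vertex 1.721 1.084 0.682
vertex 1.213 0.911 0.557
vertex 1.509 0.985 1.675
endloop
endfacet
facet normal -0.328 0.944 0.024
outer loop
vertex 1.509 0.985 1.675
vertex 1.213 0.911 0.557
vertex 1.002 0.812 1.55
endloop
endfacet
facet normal -0.207 -0.097 0.974
outer loop
vertex 1.509 0.985 1.675
vertex 1.002 0.812 1.55
vertex 1.474 0.27 1.596
endloop
endfacet
facet normal 0.207 0.097 -0.973
outer loop
vertex 1.213 0.911 0.557
vertex 1.686 0.37 0.604
vertex 0.982 0.42 0.459
endloop
endfacet
facet normal -0.884 0.445 -0.144
outer loop
vertex 1.213 0.911 0.557
vertex 0.982 0.42 0.459
vertex 1.002 0.812 1.55
endloop
endfacet
facet normal -0.884 0.445 -0.144
outer loop
vertex 1.002 0.812 1.55
vertex 0.982 0.42 0.459
vertex 0.771 0.321 1.452
endloop
endfacet
facet normal -0.206 -0.097 0.974
outer loop
vertex 1.002 0.812 1.55
vertex 0.771 0.321 1.452
vertex 1.474 0.27 1.596
endloop
endfacet
facet normal 0.207 0.099 -0.973
outer loop
vertex 0.982 0.42 0.459
vertex 1.686 0.37 0.604
vertex 1.164 -0.1 0.445
endloop
endfacet
facet normal -0.921 -0.316 -0.227
outer loop
vertex 0.982 0.42 0.459
vertex 1.164 -0.1 0.445
vertex 0.771 0.321 1.452
endloop
endfacet
facet normal -0.921 -0.315 -0.228
outer loop
vertex 0.771 0.321 1.452
vertex 1.164 -0.1 0.445
vertex 0.952 -0.199 1.438
endloop
endfacet
facet normal -0.207 -0.098 0.974
outer loop
vertex 0.771 0.321 1.452
vertex 0.952 -0.199 1.438
vertex 1.474 0.27 1.596
endloop
endfacet
facet normal 0.209 0.097 -0.973
outer loop
vertex 1.164 -0.1 0.445
vertex 1.686 0.37 0.604
vertex 1.651 -0.345 0.525
endloop
endfacet
facet normal -0.419 -0.890 -0.178
outer loop
vertex 1.164 -0.1 0.445
vertex 1.651 -0.345 0.525
vertex 0.952 -0.199 1.438
endloop
endfacet
facet normal -0.419 -0.890 -0.178
outer loop
vertex 0.952 -0.199 1.438
vertex 1.651 -0.345 0.525
vertex 1.439 -0.444 1.518
endloop
endfacet
facet normal -0.208 -0.096 0.973
outer loop
vertex 0.952 -0.199 1.438
vertex 1.439 -0.444 1.518
vertex 1.474 0.27 1.596
endloop
endfacet
facet normal 0.207 0.097 -0.974
outer loop
vertex 1.651 -0.345 0.525
vertex 1.686 0.37 0.604
vertex 2.158 -0.172 0.65
endloop
endfacet
facet normal 0.328 -0.944 -0.024
outer loop
vertex 1.651 -0.345 0.525
vertex 2.158 -0.172 0.65
vertex 1.439 -0.444 1.518
endloop
endfacet
facet normal 0.328 -0.944 -0.025
outer loop
vertex 1.439 -0.444 1.518
vertex 2.158 -0.172 0.65
vertex 1.947 -0.271 1.643
endloop
endfacet
facet normal -0.207 -0.096 0.974
outer loop
vertex 1.439 -0.444 1.518
vertex 1.947 -0.271 1.643
vertex 1.474 0.27 1.596
endloop
endfacet

endsolid


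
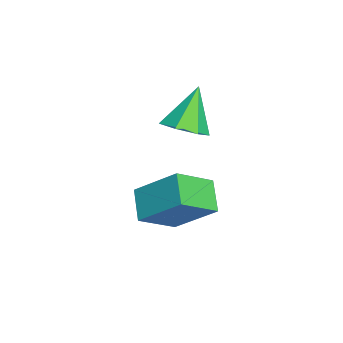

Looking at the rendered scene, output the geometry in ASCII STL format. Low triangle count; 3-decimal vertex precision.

solid 
facet normal -0.879 -0.130 0.459
outer loop
vertex -1.228 -1.649 -3.642
vertex -0.716 -0.19 -2.25
vertex -1.944 -0.422 -4.664
endloop
endfacet
facet normal -0.246 -0.701 -0.669
outer loop
vertex -0.784 -0.25 -5.27
vertex -1.228 -1.649 -3.642
vertex -1.944 -0.422 -4.664
endloop
endfacet
facet normal -0.879 -0.130 0.459
outer loop
vertex -1.944 -0.422 -4.664
vertex -0.716 -0.19 -2.25
vertex -1.432 1.037 -3.272
endloop
endfacet
facet normal -0.409 0.701 -0.584
outer loop
vertex -1.432 1.037 -3.272
vertex -0.784 -0.25 -5.27
vertex -1.944 -0.422 -4.664
endloop
endfacet
facet normal 0.409 -0.701 0.584
outer loop
vertex -1.228 -1.649 -3.642
vertex 0.444 -0.018 -2.856
vertex -0.716 -0.19 -2.25
endloop
endfacet
facet normal -0.246 -0.701 -0.669
outer loop
vertex -0.068 -1.477 -4.248
vertex -1.228 -1.649 -3.642
vertex -0.784 -0.25 -5.27
endloop
endfacet
facet normal 0.409 -0.701 0.584
outer loop
vertex -0.068 -1.477 -4.248
vertex 0.444 -0.018 -2.856
vertex -1.228 -1.649 -3.642
endloop
endfacet
facet normal 0.246 0.701 0.669
outer loop
vertex -0.716 -0.19 -2.25
vertex 0.444 -0.018 -2.856
vertex -1.432 1.037 -3.272
endloop
endfacet
facet normal -0.409 0.701 -0.584
outer loop
vertex -0.272 1.209 -3.878
vertex -0.784 -0.25 -5.27
vertex -1.432 1.037 -3.272
endloop
endfacet
facet normal 0.246 0.701 0.669
outer loop
vertex -1.432 1.037 -3.272
vertex 0.444 -0.018 -2.856
vertex -0.272 1.209 -3.878
endloop
endfacet
facet normal 0.879 0.130 -0.459
outer loop
vertex -0.272 1.209 -3.878
vertex -0.068 -1.477 -4.248
vertex -0.784 -0.25 -5.27
endloop
endfacet
facet normal 0.879 0.130 -0.459
outer loop
vertex 0.444 -0.018 -2.856
vertex -0.068 -1.477 -4.248
vertex -0.272 1.209 -3.878
endloop
endfacet
facet normal 0.560 -0.276 -0.781
outer loop
vertex -1.373 -0.25 -0.447
vertex -2.041 0.018 -1.021
vertex -1.337 0.51 -0.69
endloop
endfacet
facet normal 0.521 0.237 0.820
outer loop
vertex -1.373 -0.25 -0.447
vertex -1.337 0.51 -0.69
vertex -3.059 0.522 0.401
endloop
endfacet
facet normal 0.560 -0.277 -0.781
outer loop
vertex -1.337 0.51 -0.69
vertex -2.041 0.018 -1.021
vertex -1.83 0.899 -1.182
endloop
endfacet
facet normal 0.270 0.868 0.416
outer loop
vertex -1.337 0.51 -0.69
vertex -1.83 0.899 -1.182
vertex -3.059 0.522 0.401
endloop
endfacet
facet normal 0.560 -0.277 -0.781
outer loop
vertex -1.83 0.899 -1.182
vertex -2.041 0.018 -1.021
vertex -2.482 0.625 -1.552
endloop
endfacet
facet normal -0.359 0.932 -0.057
outer loop
vertex -1.83 0.899 -1.182
vertex -2.482 0.625 -1.552
vertex -3.059 0.522 0.401
endloop
endfacet
facet normal 0.559 -0.277 -0.781
outer loop
vertex -2.482 0.625 -1.552
vertex -2.041 0.018 -1.021
vertex -2.802 -0.106 -1.522
endloop
endfacet
facet normal -0.892 0.381 -0.244
outer loop
vertex -2.482 0.625 -1.552
vertex -2.802 -0.106 -1.522
vertex -3.059 0.522 0.401
endloop
endfacet
facet normal 0.559 -0.276 -0.781
outer loop
vertex -2.802 -0.106 -1.522
vertex -2.041 0.018 -1.021
vertex -2.548 -0.743 -1.115
endloop
endfacet
facet normal -0.928 -0.372 -0.003
outer loop
vertex -2.802 -0.106 -1.522
vertex -2.548 -0.743 -1.115
vertex -3.059 0.522 0.401
endloop
endfacet
facet normal 0.560 -0.277 -0.781
outer loop
vertex -2.548 -0.743 -1.115
vertex -2.041 0.018 -1.021
vertex -1.912 -0.808 -0.636
endloop
endfacet
facet normal -0.441 -0.757 0.483
outer loop
vertex -2.548 -0.743 -1.115
vertex -1.912 -0.808 -0.636
vertex -3.059 0.522 0.401
endloop
endfacet
facet normal 0.560 -0.277 -0.781
outer loop
vertex -1.912 -0.808 -0.636
vertex -2.041 0.018 -1.021
vertex -1.373 -0.25 -0.447
endloop
endfacet
facet normal 0.205 -0.486 0.850
outer loop
vertex -1.912 -0.808 -0.636
vertex -1.373 -0.25 -0.447
vertex -3.059 0.522 0.401
endloop
endfacet

endsolid


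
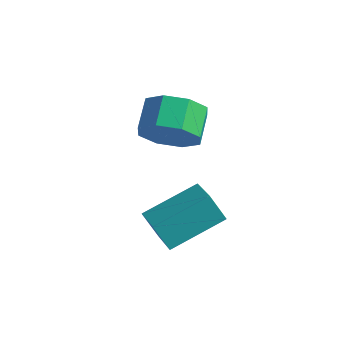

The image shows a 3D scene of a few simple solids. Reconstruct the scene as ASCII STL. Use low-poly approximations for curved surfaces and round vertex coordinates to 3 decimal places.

solid 
facet normal 0.388 -0.779 -0.493
outer loop
vertex -2.428 3.11 -3.397
vertex -3.131 2.49 -2.971
vertex -3.085 3.057 -3.83
endloop
endfacet
facet normal 0.395 0.623 -0.675
outer loop
vertex -2.428 3.11 -3.397
vertex -3.085 3.057 -3.83
vertex -2.885 4.029 -2.816
endloop
endfacet
facet normal 0.394 0.624 -0.675
outer loop
vertex -2.885 4.029 -2.816
vertex -3.085 3.057 -3.83
vertex -3.542 3.976 -3.248
endloop
endfacet
facet normal -0.387 0.780 0.493
outer loop
vertex -2.885 4.029 -2.816
vertex -3.542 3.976 -3.248
vertex -3.589 3.41 -2.389
endloop
endfacet
facet normal 0.388 -0.779 -0.493
outer loop
vertex -3.085 3.057 -3.83
vertex -3.131 2.49 -2.971
vertex -3.769 2.671 -3.759
endloop
endfacet
facet normal -0.312 0.393 -0.865
outer loop
vertex -3.085 3.057 -3.83
vertex -3.769 2.671 -3.759
vertex -3.542 3.976 -3.248
endloop
endfacet
facet normal -0.310 0.393 -0.866
outer loop
vertex -3.542 3.976 -3.248
vertex -3.769 2.671 -3.759
vertex -4.226 3.591 -3.178
endloop
endfacet
facet normal -0.388 0.779 0.492
outer loop
vertex -3.542 3.976 -3.248
vertex -4.226 3.591 -3.178
vertex -3.589 3.41 -2.389
endloop
endfacet
facet normal 0.387 -0.780 -0.492
outer loop
vertex -3.769 2.671 -3.759
vertex -3.131 2.49 -2.971
vertex -4.08 2.18 -3.226
endloop
endfacet
facet normal -0.833 -0.068 -0.549
outer loop
vertex -3.769 2.671 -3.759
vertex -4.08 2.18 -3.226
vertex -4.226 3.591 -3.178
endloop
endfacet
facet normal -0.833 -0.068 -0.549
outer loop
vertex -4.226 3.591 -3.178
vertex -4.08 2.18 -3.226
vertex -4.537 3.1 -2.645
endloop
endfacet
facet normal -0.388 0.780 0.492
outer loop
vertex -4.226 3.591 -3.178
vertex -4.537 3.1 -2.645
vertex -3.589 3.41 -2.389
endloop
endfacet
facet normal 0.387 -0.780 -0.492
outer loop
vertex -4.08 2.18 -3.226
vertex -3.131 2.49 -2.971
vertex -3.835 1.871 -2.544
endloop
endfacet
facet normal -0.868 -0.488 0.091
outer loop
vertex -4.08 2.18 -3.226
vertex -3.835 1.871 -2.544
vertex -4.537 3.1 -2.645
endloop
endfacet
facet normal -0.868 -0.488 0.090
outer loop
vertex -4.537 3.1 -2.645
vertex -3.835 1.871 -2.544
vertex -4.292 2.79 -1.963
endloop
endfacet
facet normal -0.388 0.779 0.493
outer loop
vertex -4.537 3.1 -2.645
vertex -4.292 2.79 -1.963
vertex -3.589 3.41 -2.389
endloop
endfacet
facet normal 0.387 -0.780 -0.493
outer loop
vertex -3.835 1.871 -2.544
vertex -3.131 2.49 -2.971
vertex -3.178 1.924 -2.112
endloop
endfacet
facet normal -0.394 -0.623 0.676
outer loop
vertex -3.835 1.871 -2.544
vertex -3.178 1.924 -2.112
vertex -4.292 2.79 -1.963
endloop
endfacet
facet normal -0.394 -0.624 0.675
outer loop
vertex -4.292 2.79 -1.963
vertex -3.178 1.924 -2.112
vertex -3.635 2.843 -1.53
endloop
endfacet
facet normal -0.388 0.779 0.493
outer loop
vertex -4.292 2.79 -1.963
vertex -3.635 2.843 -1.53
vertex -3.589 3.41 -2.389
endloop
endfacet
facet normal 0.388 -0.779 -0.492
outer loop
vertex -3.178 1.924 -2.112
vertex -3.131 2.49 -2.971
vertex -2.494 2.309 -2.182
endloop
endfacet
facet normal 0.310 -0.394 0.865
outer loop
vertex -3.178 1.924 -2.112
vertex -2.494 2.309 -2.182
vertex -3.635 2.843 -1.53
endloop
endfacet
facet normal 0.311 -0.392 0.866
outer loop
vertex -3.635 2.843 -1.53
vertex -2.494 2.309 -2.182
vertex -2.951 3.229 -1.601
endloop
endfacet
facet normal -0.388 0.779 0.493
outer loop
vertex -3.635 2.843 -1.53
vertex -2.951 3.229 -1.601
vertex -3.589 3.41 -2.389
endloop
endfacet
facet normal 0.388 -0.780 -0.492
outer loop
vertex -2.494 2.309 -2.182
vertex -3.131 2.49 -2.971
vertex -2.183 2.8 -2.715
endloop
endfacet
facet normal 0.833 0.068 0.549
outer loop
vertex -2.494 2.309 -2.182
vertex -2.183 2.8 -2.715
vertex -2.951 3.229 -1.601
endloop
endfacet
facet normal 0.833 0.068 0.549
outer loop
vertex -2.951 3.229 -1.601
vertex -2.183 2.8 -2.715
vertex -2.64 3.72 -2.134
endloop
endfacet
facet normal -0.387 0.780 0.492
outer loop
vertex -2.951 3.229 -1.601
vertex -2.64 3.72 -2.134
vertex -3.589 3.41 -2.389
endloop
endfacet
facet normal 0.388 -0.779 -0.493
outer loop
vertex -2.183 2.8 -2.715
vertex -3.131 2.49 -2.971
vertex -2.428 3.11 -3.397
endloop
endfacet
facet normal 0.868 0.488 -0.090
outer loop
vertex -2.183 2.8 -2.715
vertex -2.428 3.11 -3.397
vertex -2.64 3.72 -2.134
endloop
endfacet
facet normal 0.868 0.489 -0.090
outer loop
vertex -2.64 3.72 -2.134
vertex -2.428 3.11 -3.397
vertex -2.885 4.029 -2.816
endloop
endfacet
facet normal -0.387 0.780 0.492
outer loop
vertex -2.64 3.72 -2.134
vertex -2.885 4.029 -2.816
vertex -3.589 3.41 -2.389
endloop
endfacet
facet normal -0.775 0.532 -0.341
outer loop
vertex -1.912 -0.263 -4.07
vertex -1.128 1.345 -3.345
vertex -1.413 -0.106 -4.958
endloop
endfacet
facet normal -0.406 -0.833 -0.375
outer loop
vertex -0.452 -0.765 -4.535
vertex -1.912 -0.263 -4.07
vertex -1.413 -0.106 -4.958
endloop
endfacet
facet normal -0.776 0.531 -0.341
outer loop
vertex -1.413 -0.106 -4.958
vertex -1.128 1.345 -3.345
vertex -0.63 1.502 -4.233
endloop
endfacet
facet normal 0.484 0.153 -0.862
outer loop
vertex -0.63 1.502 -4.233
vertex -0.452 -0.765 -4.535
vertex -1.413 -0.106 -4.958
endloop
endfacet
facet normal -0.484 -0.153 0.862
outer loop
vertex -1.912 -0.263 -4.07
vertex -0.167 0.686 -2.922
vertex -1.128 1.345 -3.345
endloop
endfacet
facet normal -0.406 -0.833 -0.375
outer loop
vertex -0.95 -0.922 -3.647
vertex -1.912 -0.263 -4.07
vertex -0.452 -0.765 -4.535
endloop
endfacet
facet normal -0.484 -0.153 0.862
outer loop
vertex -0.95 -0.922 -3.647
vertex -0.167 0.686 -2.922
vertex -1.912 -0.263 -4.07
endloop
endfacet
facet normal 0.406 0.833 0.375
outer loop
vertex -1.128 1.345 -3.345
vertex -0.167 0.686 -2.922
vertex -0.63 1.502 -4.233
endloop
endfacet
facet normal 0.484 0.153 -0.862
outer loop
vertex 0.332 0.843 -3.81
vertex -0.452 -0.765 -4.535
vertex -0.63 1.502 -4.233
endloop
endfacet
facet normal 0.406 0.833 0.375
outer loop
vertex -0.63 1.502 -4.233
vertex -0.167 0.686 -2.922
vertex 0.332 0.843 -3.81
endloop
endfacet
facet normal 0.775 -0.532 0.341
outer loop
vertex 0.332 0.843 -3.81
vertex -0.95 -0.922 -3.647
vertex -0.452 -0.765 -4.535
endloop
endfacet
facet normal 0.775 -0.531 0.342
outer loop
vertex -0.167 0.686 -2.922
vertex -0.95 -0.922 -3.647
vertex 0.332 0.843 -3.81
endloop
endfacet

endsolid


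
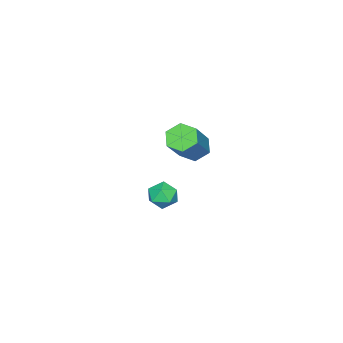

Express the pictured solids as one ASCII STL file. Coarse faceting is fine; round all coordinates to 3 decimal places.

solid 
facet normal -0.751 0.265 0.605
outer loop
vertex 1.155 3.54 2.472
vertex 0.754 3.14 2.149
vertex 1.09 2.92 2.663
endloop
endfacet
facet normal -0.126 0.304 0.944
outer loop
vertex 1.155 3.54 2.472
vertex 1.09 2.92 2.663
vertex 1.68 3.198 2.652
endloop
endfacet
facet normal 0.293 0.757 0.584
outer loop
vertex 1.155 3.54 2.472
vertex 1.68 3.198 2.652
vertex 1.708 3.589 2.131
endloop
endfacet
facet normal -0.074 0.997 0.024
outer loop
vertex 1.155 3.54 2.472
vertex 1.708 3.589 2.131
vertex 1.136 3.554 1.82
endloop
endfacet
facet normal -0.720 0.693 0.036
outer loop
vertex 1.155 3.54 2.472
vertex 1.136 3.554 1.82
vertex 0.754 3.14 2.149
endloop
endfacet
facet normal 0.178 -0.342 0.923
outer loop
vertex 1.68 3.198 2.652
vertex 1.09 2.92 2.663
vertex 1.604 2.586 2.44
endloop
endfacet
facet normal -0.835 -0.407 0.372
outer loop
vertex 1.09 2.92 2.663
vertex 0.754 3.14 2.149
vertex 1.032 2.551 2.129
endloop
endfacet
facet normal -0.785 0.288 -0.549
outer loop
vertex 0.754 3.14 2.149
vertex 1.136 3.554 1.82
vertex 1.06 2.942 1.608
endloop
endfacet
facet normal 0.261 0.781 -0.568
outer loop
vertex 1.136 3.554 1.82
vertex 1.708 3.589 2.131
vertex 1.65 3.22 1.597
endloop
endfacet
facet normal 0.855 0.392 0.340
outer loop
vertex 1.708 3.589 2.131
vertex 1.68 3.198 2.652
vertex 1.986 3.0 2.111
endloop
endfacet
facet normal 0.074 -0.997 -0.024
outer loop
vertex 1.585 2.6 1.788
vertex 1.604 2.586 2.44
vertex 1.032 2.551 2.129
endloop
endfacet
facet normal -0.293 -0.757 -0.584
outer loop
vertex 1.585 2.6 1.788
vertex 1.032 2.551 2.129
vertex 1.06 2.942 1.608
endloop
endfacet
facet normal 0.126 -0.304 -0.944
outer loop
vertex 1.585 2.6 1.788
vertex 1.06 2.942 1.608
vertex 1.65 3.22 1.597
endloop
endfacet
facet normal 0.751 -0.265 -0.605
outer loop
vertex 1.585 2.6 1.788
vertex 1.65 3.22 1.597
vertex 1.986 3.0 2.111
endloop
endfacet
facet normal 0.720 -0.693 -0.036
outer loop
vertex 1.585 2.6 1.788
vertex 1.986 3.0 2.111
vertex 1.604 2.586 2.44
endloop
endfacet
facet normal -0.261 -0.781 0.568
outer loop
vertex 1.032 2.551 2.129
vertex 1.604 2.586 2.44
vertex 1.09 2.92 2.663
endloop
endfacet
facet normal -0.855 -0.392 -0.340
outer loop
vertex 1.06 2.942 1.608
vertex 1.032 2.551 2.129
vertex 0.754 3.14 2.149
endloop
endfacet
facet normal -0.178 0.342 -0.923
outer loop
vertex 1.65 3.22 1.597
vertex 1.06 2.942 1.608
vertex 1.136 3.554 1.82
endloop
endfacet
facet normal 0.835 0.407 -0.372
outer loop
vertex 1.986 3.0 2.111
vertex 1.65 3.22 1.597
vertex 1.708 3.589 2.131
endloop
endfacet
facet normal 0.785 -0.288 0.549
outer loop
vertex 1.604 2.586 2.44
vertex 1.986 3.0 2.111
vertex 1.68 3.198 2.652
endloop
endfacet
facet normal -0.685 -0.149 -0.713
outer loop
vertex -3.511 1.372 0.608
vertex -3.932 1.049 1.08
vertex -3.982 1.751 0.981
endloop
endfacet
facet normal 0.302 0.833 -0.464
outer loop
vertex -3.511 1.372 0.608
vertex -3.982 1.751 0.981
vertex -2.127 1.673 2.048
endloop
endfacet
facet normal 0.302 0.833 -0.464
outer loop
vertex -2.127 1.673 2.048
vertex -3.982 1.751 0.981
vertex -2.598 2.052 2.421
endloop
endfacet
facet normal 0.685 0.150 0.713
outer loop
vertex -2.127 1.673 2.048
vertex -2.598 2.052 2.421
vertex -2.548 1.351 2.52
endloop
endfacet
facet normal -0.685 -0.149 -0.713
outer loop
vertex -3.982 1.751 0.981
vertex -3.932 1.049 1.08
vertex -4.403 1.428 1.453
endloop
endfacet
facet normal -0.423 0.878 0.223
outer loop
vertex -3.982 1.751 0.981
vertex -4.403 1.428 1.453
vertex -2.598 2.052 2.421
endloop
endfacet
facet normal -0.423 0.878 0.223
outer loop
vertex -2.598 2.052 2.421
vertex -4.403 1.428 1.453
vertex -3.019 1.729 2.893
endloop
endfacet
facet normal 0.685 0.150 0.713
outer loop
vertex -2.598 2.052 2.421
vertex -3.019 1.729 2.893
vertex -2.548 1.351 2.52
endloop
endfacet
facet normal -0.685 -0.150 -0.713
outer loop
vertex -4.403 1.428 1.453
vertex -3.932 1.049 1.08
vertex -4.353 0.727 1.552
endloop
endfacet
facet normal -0.725 0.045 0.687
outer loop
vertex -4.403 1.428 1.453
vertex -4.353 0.727 1.552
vertex -3.019 1.729 2.893
endloop
endfacet
facet normal -0.725 0.045 0.687
outer loop
vertex -3.019 1.729 2.893
vertex -4.353 0.727 1.552
vertex -2.969 1.028 2.992
endloop
endfacet
facet normal 0.685 0.150 0.713
outer loop
vertex -3.019 1.729 2.893
vertex -2.969 1.028 2.992
vertex -2.548 1.351 2.52
endloop
endfacet
facet normal -0.685 -0.150 -0.713
outer loop
vertex -4.353 0.727 1.552
vertex -3.932 1.049 1.08
vertex -3.882 0.348 1.179
endloop
endfacet
facet normal -0.302 -0.833 0.464
outer loop
vertex -4.353 0.727 1.552
vertex -3.882 0.348 1.179
vertex -2.969 1.028 2.992
endloop
endfacet
facet normal -0.302 -0.833 0.464
outer loop
vertex -2.969 1.028 2.992
vertex -3.882 0.348 1.179
vertex -2.498 0.649 2.619
endloop
endfacet
facet normal 0.685 0.149 0.713
outer loop
vertex -2.969 1.028 2.992
vertex -2.498 0.649 2.619
vertex -2.548 1.351 2.52
endloop
endfacet
facet normal -0.685 -0.150 -0.713
outer loop
vertex -3.882 0.348 1.179
vertex -3.932 1.049 1.08
vertex -3.461 0.671 0.707
endloop
endfacet
facet normal 0.423 -0.878 -0.223
outer loop
vertex -3.882 0.348 1.179
vertex -3.461 0.671 0.707
vertex -2.498 0.649 2.619
endloop
endfacet
facet normal 0.423 -0.878 -0.223
outer loop
vertex -2.498 0.649 2.619
vertex -3.461 0.671 0.707
vertex -2.077 0.972 2.147
endloop
endfacet
facet normal 0.685 0.149 0.713
outer loop
vertex -2.498 0.649 2.619
vertex -2.077 0.972 2.147
vertex -2.548 1.351 2.52
endloop
endfacet
facet normal -0.685 -0.150 -0.713
outer loop
vertex -3.461 0.671 0.707
vertex -3.932 1.049 1.08
vertex -3.511 1.372 0.608
endloop
endfacet
facet normal 0.725 -0.045 -0.687
outer loop
vertex -3.461 0.671 0.707
vertex -3.511 1.372 0.608
vertex -2.077 0.972 2.147
endloop
endfacet
facet normal 0.725 -0.045 -0.687
outer loop
vertex -2.077 0.972 2.147
vertex -3.511 1.372 0.608
vertex -2.127 1.673 2.048
endloop
endfacet
facet normal 0.685 0.150 0.713
outer loop
vertex -2.077 0.972 2.147
vertex -2.127 1.673 2.048
vertex -2.548 1.351 2.52
endloop
endfacet

endsolid


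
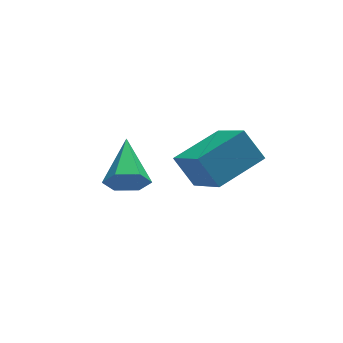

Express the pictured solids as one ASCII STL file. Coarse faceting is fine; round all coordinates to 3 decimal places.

solid 
facet normal -0.928 -0.289 -0.235
outer loop
vertex 2.003 -1.313 -1.783
vertex 1.825 0.244 -2.993
vertex 2.419 -1.941 -2.652
endloop
endfacet
facet normal 0.090 -0.786 0.611
outer loop
vertex 4.015 -1.444 -2.247
vertex 2.003 -1.313 -1.783
vertex 2.419 -1.941 -2.652
endloop
endfacet
facet normal -0.928 -0.289 -0.235
outer loop
vertex 2.419 -1.941 -2.652
vertex 1.825 0.244 -2.993
vertex 2.241 -0.384 -3.862
endloop
endfacet
facet normal 0.362 -0.546 -0.756
outer loop
vertex 2.241 -0.384 -3.862
vertex 4.015 -1.444 -2.247
vertex 2.419 -1.941 -2.652
endloop
endfacet
facet normal -0.362 0.546 0.756
outer loop
vertex 2.003 -1.313 -1.783
vertex 3.421 0.741 -2.588
vertex 1.825 0.244 -2.993
endloop
endfacet
facet normal 0.090 -0.786 0.611
outer loop
vertex 3.599 -0.816 -1.378
vertex 2.003 -1.313 -1.783
vertex 4.015 -1.444 -2.247
endloop
endfacet
facet normal -0.362 0.546 0.756
outer loop
vertex 3.599 -0.816 -1.378
vertex 3.421 0.741 -2.588
vertex 2.003 -1.313 -1.783
endloop
endfacet
facet normal -0.090 0.786 -0.611
outer loop
vertex 1.825 0.244 -2.993
vertex 3.421 0.741 -2.588
vertex 2.241 -0.384 -3.862
endloop
endfacet
facet normal 0.362 -0.546 -0.756
outer loop
vertex 3.837 0.113 -3.457
vertex 4.015 -1.444 -2.247
vertex 2.241 -0.384 -3.862
endloop
endfacet
facet normal -0.090 0.786 -0.611
outer loop
vertex 2.241 -0.384 -3.862
vertex 3.421 0.741 -2.588
vertex 3.837 0.113 -3.457
endloop
endfacet
facet normal 0.928 0.289 0.235
outer loop
vertex 3.837 0.113 -3.457
vertex 3.599 -0.816 -1.378
vertex 4.015 -1.444 -2.247
endloop
endfacet
facet normal 0.928 0.289 0.235
outer loop
vertex 3.421 0.741 -2.588
vertex 3.599 -0.816 -1.378
vertex 3.837 0.113 -3.457
endloop
endfacet
facet normal -0.291 -0.881 -0.374
outer loop
vertex 0.257 -1.262 -2.7
vertex -0.13 -1.377 -2.128
vertex -0.41 -1.05 -2.681
endloop
endfacet
facet normal 0.184 0.645 -0.742
outer loop
vertex 0.257 -1.262 -2.7
vertex -0.41 -1.05 -2.681
vertex 0.35 0.077 -1.512
endloop
endfacet
facet normal -0.292 -0.881 -0.373
outer loop
vertex -0.41 -1.05 -2.681
vertex -0.13 -1.377 -2.128
vertex -0.797 -1.164 -2.109
endloop
endfacet
facet normal -0.632 0.721 -0.284
outer loop
vertex -0.41 -1.05 -2.681
vertex -0.797 -1.164 -2.109
vertex 0.35 0.077 -1.512
endloop
endfacet
facet normal -0.292 -0.881 -0.373
outer loop
vertex -0.797 -1.164 -2.109
vertex -0.13 -1.377 -2.128
vertex -0.517 -1.491 -1.556
endloop
endfacet
facet normal -0.716 0.379 0.587
outer loop
vertex -0.797 -1.164 -2.109
vertex -0.517 -1.491 -1.556
vertex 0.35 0.077 -1.512
endloop
endfacet
facet normal -0.291 -0.881 -0.373
outer loop
vertex -0.517 -1.491 -1.556
vertex -0.13 -1.377 -2.128
vertex 0.15 -1.703 -1.576
endloop
endfacet
facet normal 0.018 -0.038 0.999
outer loop
vertex -0.517 -1.491 -1.556
vertex 0.15 -1.703 -1.576
vertex 0.35 0.077 -1.512
endloop
endfacet
facet normal -0.291 -0.881 -0.373
outer loop
vertex 0.15 -1.703 -1.576
vertex -0.13 -1.377 -2.128
vertex 0.537 -1.589 -2.148
endloop
endfacet
facet normal 0.833 -0.113 0.541
outer loop
vertex 0.15 -1.703 -1.576
vertex 0.537 -1.589 -2.148
vertex 0.35 0.077 -1.512
endloop
endfacet
facet normal -0.291 -0.881 -0.374
outer loop
vertex 0.537 -1.589 -2.148
vertex -0.13 -1.377 -2.128
vertex 0.257 -1.262 -2.7
endloop
endfacet
facet normal 0.916 0.229 -0.329
outer loop
vertex 0.537 -1.589 -2.148
vertex 0.257 -1.262 -2.7
vertex 0.35 0.077 -1.512
endloop
endfacet

endsolid


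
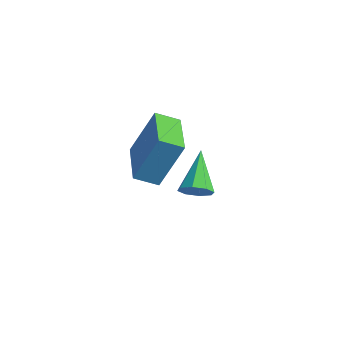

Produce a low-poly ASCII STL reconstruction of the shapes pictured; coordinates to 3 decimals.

solid 
facet normal 0.594 -0.580 -0.557
outer loop
vertex -0.893 2.849 -4.416
vertex -1.414 2.387 -4.49
vertex -1.197 2.95 -4.845
endloop
endfacet
facet normal 0.353 0.935 -0.030
outer loop
vertex -0.893 2.849 -4.416
vertex -1.197 2.95 -4.845
vertex -2.566 3.513 -3.41
endloop
endfacet
facet normal 0.594 -0.580 -0.557
outer loop
vertex -1.197 2.95 -4.845
vertex -1.414 2.387 -4.49
vertex -1.628 2.722 -5.067
endloop
endfacet
facet normal -0.185 0.842 -0.507
outer loop
vertex -1.197 2.95 -4.845
vertex -1.628 2.722 -5.067
vertex -2.566 3.513 -3.41
endloop
endfacet
facet normal 0.595 -0.579 -0.557
outer loop
vertex -1.628 2.722 -5.067
vertex -1.414 2.387 -4.49
vertex -1.933 2.297 -4.951
endloop
endfacet
facet normal -0.727 0.362 -0.584
outer loop
vertex -1.628 2.722 -5.067
vertex -1.933 2.297 -4.951
vertex -2.566 3.513 -3.41
endloop
endfacet
facet normal 0.594 -0.581 -0.556
outer loop
vertex -1.933 2.297 -4.951
vertex -1.414 2.387 -4.49
vertex -1.935 1.926 -4.565
endloop
endfacet
facet normal -0.951 -0.220 -0.217
outer loop
vertex -1.933 2.297 -4.951
vertex -1.935 1.926 -4.565
vertex -2.566 3.513 -3.41
endloop
endfacet
facet normal 0.593 -0.580 -0.558
outer loop
vertex -1.935 1.926 -4.565
vertex -1.414 2.387 -4.49
vertex -1.631 1.824 -4.136
endloop
endfacet
facet normal -0.729 -0.568 0.382
outer loop
vertex -1.935 1.926 -4.565
vertex -1.631 1.824 -4.136
vertex -2.566 3.513 -3.41
endloop
endfacet
facet normal 0.594 -0.580 -0.558
outer loop
vertex -1.631 1.824 -4.136
vertex -1.414 2.387 -4.49
vertex -1.2 2.052 -3.914
endloop
endfacet
facet normal -0.191 -0.475 0.859
outer loop
vertex -1.631 1.824 -4.136
vertex -1.2 2.052 -3.914
vertex -2.566 3.513 -3.41
endloop
endfacet
facet normal 0.594 -0.580 -0.558
outer loop
vertex -1.2 2.052 -3.914
vertex -1.414 2.387 -4.49
vertex -0.894 2.477 -4.03
endloop
endfacet
facet normal 0.350 0.004 0.937
outer loop
vertex -1.2 2.052 -3.914
vertex -0.894 2.477 -4.03
vertex -2.566 3.513 -3.41
endloop
endfacet
facet normal 0.594 -0.580 -0.558
outer loop
vertex -0.894 2.477 -4.03
vertex -1.414 2.387 -4.49
vertex -0.893 2.849 -4.416
endloop
endfacet
facet normal 0.575 0.588 0.568
outer loop
vertex -0.894 2.477 -4.03
vertex -0.893 2.849 -4.416
vertex -2.566 3.513 -3.41
endloop
endfacet
facet normal -0.503 -0.752 0.427
outer loop
vertex 0.27 -0.545 0.947
vertex -1.412 0.534 0.866
vertex -0.151 -1.346 -0.959
endloop
endfacet
facet normal 0.841 -0.539 0.041
outer loop
vertex 0.352 -0.594 -1.386
vertex 0.27 -0.545 0.947
vertex -0.151 -1.346 -0.959
endloop
endfacet
facet normal -0.503 -0.752 0.427
outer loop
vertex -0.151 -1.346 -0.959
vertex -1.412 0.534 0.866
vertex -1.833 -0.266 -1.04
endloop
endfacet
facet normal -0.200 -0.379 -0.903
outer loop
vertex -1.833 -0.266 -1.04
vertex 0.352 -0.594 -1.386
vertex -0.151 -1.346 -0.959
endloop
endfacet
facet normal 0.200 0.379 0.903
outer loop
vertex 0.27 -0.545 0.947
vertex -0.909 1.286 0.439
vertex -1.412 0.534 0.866
endloop
endfacet
facet normal 0.841 -0.540 0.041
outer loop
vertex 0.773 0.206 0.52
vertex 0.27 -0.545 0.947
vertex 0.352 -0.594 -1.386
endloop
endfacet
facet normal 0.200 0.380 0.903
outer loop
vertex 0.773 0.206 0.52
vertex -0.909 1.286 0.439
vertex 0.27 -0.545 0.947
endloop
endfacet
facet normal -0.841 0.539 -0.041
outer loop
vertex -1.412 0.534 0.866
vertex -0.909 1.286 0.439
vertex -1.833 -0.266 -1.04
endloop
endfacet
facet normal -0.200 -0.380 -0.903
outer loop
vertex -1.33 0.485 -1.467
vertex 0.352 -0.594 -1.386
vertex -1.833 -0.266 -1.04
endloop
endfacet
facet normal -0.841 0.540 -0.041
outer loop
vertex -1.833 -0.266 -1.04
vertex -0.909 1.286 0.439
vertex -1.33 0.485 -1.467
endloop
endfacet
facet normal 0.503 0.752 -0.427
outer loop
vertex -1.33 0.485 -1.467
vertex 0.773 0.206 0.52
vertex 0.352 -0.594 -1.386
endloop
endfacet
facet normal 0.503 0.751 -0.427
outer loop
vertex -0.909 1.286 0.439
vertex 0.773 0.206 0.52
vertex -1.33 0.485 -1.467
endloop
endfacet

endsolid


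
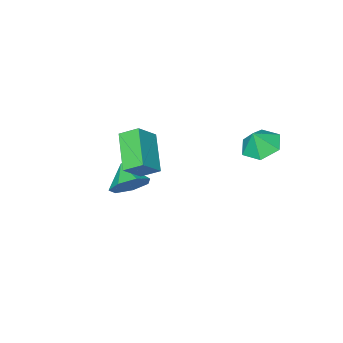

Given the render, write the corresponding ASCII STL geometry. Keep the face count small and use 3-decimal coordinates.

solid 
facet normal -0.446 -0.716 0.538
outer loop
vertex 3.461 -1.678 4.304
vertex 2.957 -0.981 4.814
vertex 2.499 -1.735 3.431
endloop
endfacet
facet normal 0.504 -0.698 -0.509
outer loop
vertex 3.383 -0.319 2.366
vertex 3.461 -1.678 4.304
vertex 2.499 -1.735 3.431
endloop
endfacet
facet normal -0.446 -0.715 0.538
outer loop
vertex 2.499 -1.735 3.431
vertex 2.957 -0.981 4.814
vertex 1.996 -1.038 3.941
endloop
endfacet
facet normal -0.740 -0.043 -0.671
outer loop
vertex 1.996 -1.038 3.941
vertex 3.383 -0.319 2.366
vertex 2.499 -1.735 3.431
endloop
endfacet
facet normal 0.740 0.043 0.672
outer loop
vertex 3.461 -1.678 4.304
vertex 3.841 0.435 3.749
vertex 2.957 -0.981 4.814
endloop
endfacet
facet normal 0.504 -0.697 -0.509
outer loop
vertex 4.344 -0.262 3.239
vertex 3.461 -1.678 4.304
vertex 3.383 -0.319 2.366
endloop
endfacet
facet normal 0.740 0.043 0.671
outer loop
vertex 4.344 -0.262 3.239
vertex 3.841 0.435 3.749
vertex 3.461 -1.678 4.304
endloop
endfacet
facet normal -0.504 0.698 0.509
outer loop
vertex 2.957 -0.981 4.814
vertex 3.841 0.435 3.749
vertex 1.996 -1.038 3.941
endloop
endfacet
facet normal -0.740 -0.044 -0.671
outer loop
vertex 2.879 0.378 2.876
vertex 3.383 -0.319 2.366
vertex 1.996 -1.038 3.941
endloop
endfacet
facet normal -0.504 0.697 0.510
outer loop
vertex 1.996 -1.038 3.941
vertex 3.841 0.435 3.749
vertex 2.879 0.378 2.876
endloop
endfacet
facet normal 0.446 0.716 -0.538
outer loop
vertex 2.879 0.378 2.876
vertex 4.344 -0.262 3.239
vertex 3.383 -0.319 2.366
endloop
endfacet
facet normal 0.446 0.715 -0.538
outer loop
vertex 3.841 0.435 3.749
vertex 4.344 -0.262 3.239
vertex 2.879 0.378 2.876
endloop
endfacet
facet normal -0.451 0.016 -0.892
outer loop
vertex -0.53 1.561 2.97
vertex -1.344 1.819 3.386
vertex -0.732 2.482 3.089
endloop
endfacet
facet normal 0.960 0.183 0.214
outer loop
vertex -0.53 1.561 2.97
vertex -0.732 2.482 3.089
vertex -0.876 1.801 4.314
endloop
endfacet
facet normal -0.451 0.016 -0.892
outer loop
vertex -0.732 2.482 3.089
vertex -1.344 1.819 3.386
vertex -1.546 2.739 3.505
endloop
endfacet
facet normal 0.475 0.744 0.470
outer loop
vertex -0.732 2.482 3.089
vertex -1.546 2.739 3.505
vertex -0.876 1.801 4.314
endloop
endfacet
facet normal -0.450 0.017 -0.893
outer loop
vertex -1.546 2.739 3.505
vertex -1.344 1.819 3.386
vertex -2.159 2.076 3.802
endloop
endfacet
facet normal -0.205 0.551 0.809
outer loop
vertex -1.546 2.739 3.505
vertex -2.159 2.076 3.802
vertex -0.876 1.801 4.314
endloop
endfacet
facet normal -0.450 0.017 -0.893
outer loop
vertex -2.159 2.076 3.802
vertex -1.344 1.819 3.386
vertex -1.956 1.156 3.682
endloop
endfacet
facet normal -0.400 -0.205 0.893
outer loop
vertex -2.159 2.076 3.802
vertex -1.956 1.156 3.682
vertex -0.876 1.801 4.314
endloop
endfacet
facet normal -0.451 0.017 -0.893
outer loop
vertex -1.956 1.156 3.682
vertex -1.344 1.819 3.386
vertex -1.142 0.898 3.266
endloop
endfacet
facet normal 0.084 -0.765 0.638
outer loop
vertex -1.956 1.156 3.682
vertex -1.142 0.898 3.266
vertex -0.876 1.801 4.314
endloop
endfacet
facet normal -0.451 0.017 -0.893
outer loop
vertex -1.142 0.898 3.266
vertex -1.344 1.819 3.386
vertex -0.53 1.561 2.97
endloop
endfacet
facet normal 0.764 -0.572 0.299
outer loop
vertex -1.142 0.898 3.266
vertex -0.53 1.561 2.97
vertex -0.876 1.801 4.314
endloop
endfacet
facet normal 0.249 0.798 -0.549
outer loop
vertex 2.426 -3.173 -0.349
vertex 1.654 -3.333 -0.932
vertex 1.703 -2.789 -0.119
endloop
endfacet
facet normal 0.247 -0.112 0.963
outer loop
vertex 2.426 -3.173 -0.349
vertex 1.703 -2.789 -0.119
vertex 1.326 -4.387 -0.208
endloop
endfacet
facet normal 0.249 0.798 -0.549
outer loop
vertex 1.703 -2.789 -0.119
vertex 1.654 -3.333 -0.932
vertex 0.943 -2.815 -0.501
endloop
endfacet
facet normal -0.450 0.057 0.891
outer loop
vertex 1.703 -2.789 -0.119
vertex 0.943 -2.815 -0.501
vertex 1.326 -4.387 -0.208
endloop
endfacet
facet normal 0.249 0.798 -0.549
outer loop
vertex 0.943 -2.815 -0.501
vertex 1.654 -3.333 -0.932
vertex 0.719 -3.231 -1.208
endloop
endfacet
facet normal -0.913 -0.152 0.379
outer loop
vertex 0.943 -2.815 -0.501
vertex 0.719 -3.231 -1.208
vertex 1.326 -4.387 -0.208
endloop
endfacet
facet normal 0.249 0.797 -0.550
outer loop
vertex 0.719 -3.231 -1.208
vertex 1.654 -3.333 -0.932
vertex 1.199 -3.725 -1.707
endloop
endfacet
facet normal -0.793 -0.580 -0.189
outer loop
vertex 0.719 -3.231 -1.208
vertex 1.199 -3.725 -1.707
vertex 1.326 -4.387 -0.208
endloop
endfacet
facet normal 0.248 0.798 -0.549
outer loop
vertex 1.199 -3.725 -1.707
vertex 1.654 -3.333 -0.932
vertex 2.022 -3.923 -1.623
endloop
endfacet
facet normal -0.179 -0.906 -0.385
outer loop
vertex 1.199 -3.725 -1.707
vertex 2.022 -3.923 -1.623
vertex 1.326 -4.387 -0.208
endloop
endfacet
facet normal 0.249 0.798 -0.549
outer loop
vertex 2.022 -3.923 -1.623
vertex 1.654 -3.333 -0.932
vertex 2.568 -3.678 -1.019
endloop
endfacet
facet normal 0.464 -0.884 -0.061
outer loop
vertex 2.022 -3.923 -1.623
vertex 2.568 -3.678 -1.019
vertex 1.326 -4.387 -0.208
endloop
endfacet
facet normal 0.249 0.798 -0.549
outer loop
vertex 2.568 -3.678 -1.019
vertex 1.654 -3.333 -0.932
vertex 2.426 -3.173 -0.349
endloop
endfacet
facet normal 0.655 -0.531 0.539
outer loop
vertex 2.568 -3.678 -1.019
vertex 2.426 -3.173 -0.349
vertex 1.326 -4.387 -0.208
endloop
endfacet

endsolid
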